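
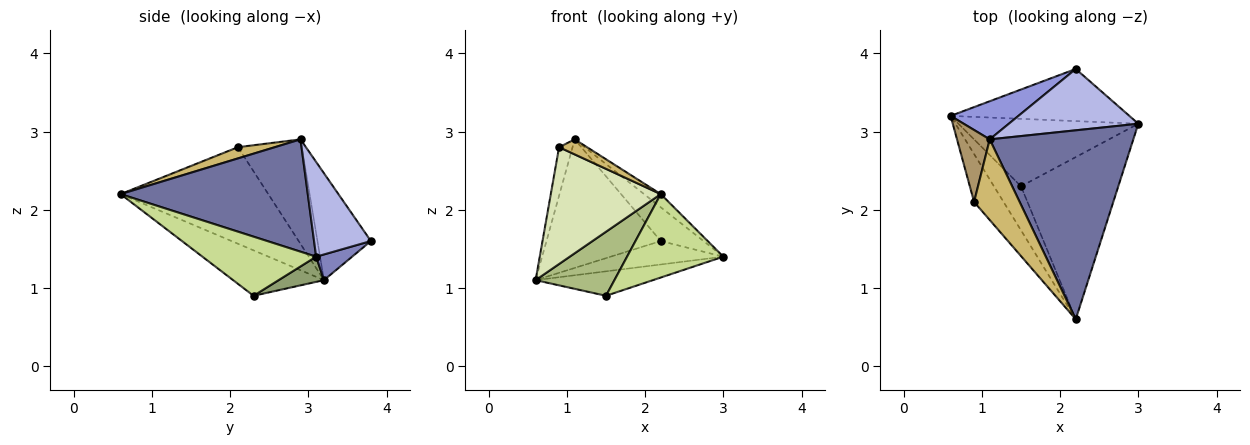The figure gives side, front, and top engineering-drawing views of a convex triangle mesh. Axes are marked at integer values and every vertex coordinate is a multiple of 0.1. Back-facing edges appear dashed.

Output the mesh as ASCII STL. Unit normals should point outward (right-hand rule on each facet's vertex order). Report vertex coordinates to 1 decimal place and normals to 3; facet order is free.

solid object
 facet normal 0.615 0.055 0.787
  outer loop
   vertex 1.1 2.9 2.9
   vertex 2.2 0.6 2.2
   vertex 3.0 3.1 1.4
  endloop
 endfacet
 facet normal 0.130 0.407 -0.904
  outer loop
   vertex 2.2 3.8 1.6
   vertex 3.0 3.1 1.4
   vertex 0.6 3.2 1.1
  endloop
 endfacet
 facet normal -0.409 0.875 0.259
  outer loop
   vertex 2.2 3.8 1.6
   vertex 0.6 3.2 1.1
   vertex 1.1 2.9 2.9
  endloop
 endfacet
 facet normal 0.540 0.406 0.738
  outer loop
   vertex 2.2 3.8 1.6
   vertex 1.1 2.9 2.9
   vertex 3.0 3.1 1.4
  endloop
 endfacet
 facet normal 0.131 0.338 -0.932
  outer loop
   vertex 1.5 2.3 0.9
   vertex 0.6 3.2 1.1
   vertex 3.0 3.1 1.4
  endloop
 endfacet
 facet normal -0.689 -0.598 -0.411
  outer loop
   vertex 1.5 2.3 0.9
   vertex 2.2 0.6 2.2
   vertex 0.6 3.2 1.1
  endloop
 endfacet
 facet normal 0.475 -0.402 -0.782
  outer loop
   vertex 1.5 2.3 0.9
   vertex 3.0 3.1 1.4
   vertex 2.2 0.6 2.2
  endloop
 endfacet
 facet normal -0.779 -0.580 -0.238
  outer loop
   vertex 0.9 2.1 2.8
   vertex 0.6 3.2 1.1
   vertex 2.2 0.6 2.2
  endloop
 endfacet
 facet normal -0.936 0.197 0.293
  outer loop
   vertex 0.9 2.1 2.8
   vertex 1.1 2.9 2.9
   vertex 0.6 3.2 1.1
  endloop
 endfacet
 facet normal 0.235 -0.178 0.955
  outer loop
   vertex 0.9 2.1 2.8
   vertex 2.2 0.6 2.2
   vertex 1.1 2.9 2.9
  endloop
 endfacet
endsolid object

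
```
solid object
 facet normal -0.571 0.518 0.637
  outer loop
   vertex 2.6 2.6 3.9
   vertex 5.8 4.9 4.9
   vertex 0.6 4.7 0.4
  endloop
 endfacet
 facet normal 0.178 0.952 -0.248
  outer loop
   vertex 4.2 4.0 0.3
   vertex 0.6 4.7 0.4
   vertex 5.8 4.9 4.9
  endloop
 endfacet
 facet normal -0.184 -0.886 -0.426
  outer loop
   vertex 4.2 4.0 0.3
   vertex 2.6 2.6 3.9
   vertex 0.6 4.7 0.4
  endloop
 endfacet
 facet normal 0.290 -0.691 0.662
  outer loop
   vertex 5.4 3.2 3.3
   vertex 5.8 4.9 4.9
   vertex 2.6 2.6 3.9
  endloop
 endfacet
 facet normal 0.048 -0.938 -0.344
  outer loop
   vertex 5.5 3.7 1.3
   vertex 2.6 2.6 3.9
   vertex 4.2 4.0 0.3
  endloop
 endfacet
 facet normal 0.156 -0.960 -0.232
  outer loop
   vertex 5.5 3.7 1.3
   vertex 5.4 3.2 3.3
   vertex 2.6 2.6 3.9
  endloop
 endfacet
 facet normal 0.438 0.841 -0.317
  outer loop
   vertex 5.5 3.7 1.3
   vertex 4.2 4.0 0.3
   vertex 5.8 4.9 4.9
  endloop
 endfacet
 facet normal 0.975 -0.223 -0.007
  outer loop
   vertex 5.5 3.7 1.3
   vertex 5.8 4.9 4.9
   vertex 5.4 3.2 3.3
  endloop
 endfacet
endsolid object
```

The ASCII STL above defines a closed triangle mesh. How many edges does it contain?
12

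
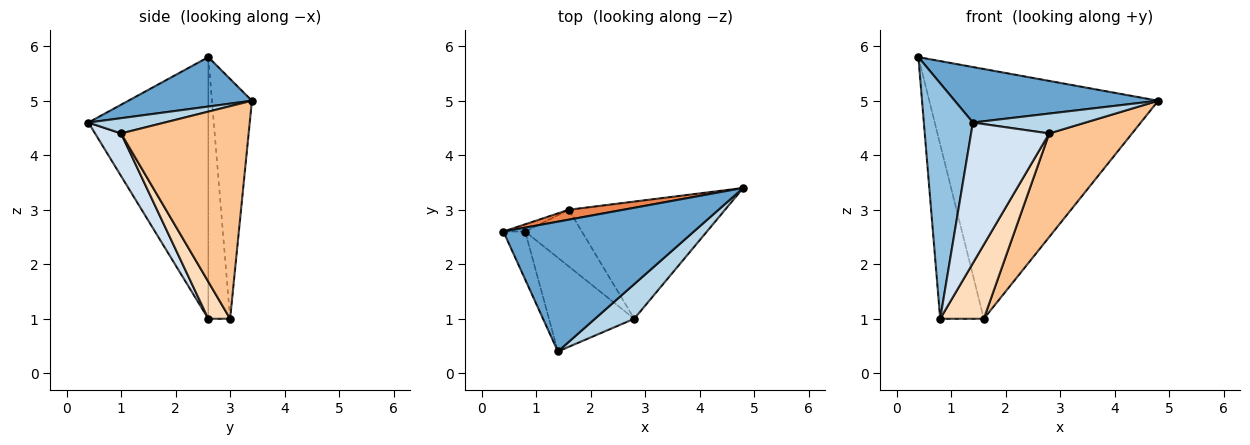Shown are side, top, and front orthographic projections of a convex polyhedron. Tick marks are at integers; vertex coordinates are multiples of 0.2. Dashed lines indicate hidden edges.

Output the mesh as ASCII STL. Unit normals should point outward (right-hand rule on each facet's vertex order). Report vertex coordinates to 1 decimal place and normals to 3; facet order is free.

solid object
 facet normal 0.232 -0.382 0.894
  outer loop
   vertex 1.4 0.4 4.6
   vertex 4.8 3.4 5.0
   vertex 0.4 2.6 5.8
  endloop
 endfacet
 facet normal -0.923 -0.378 -0.077
  outer loop
   vertex 0.8 2.6 1.0
   vertex 1.4 0.4 4.6
   vertex 0.4 2.6 5.8
  endloop
 endfacet
 facet normal 0.320 -0.472 0.822
  outer loop
   vertex 2.8 1.0 4.4
   vertex 4.8 3.4 5.0
   vertex 1.4 0.4 4.6
  endloop
 endfacet
 facet normal 0.267 -0.802 -0.535
  outer loop
   vertex 2.8 1.0 4.4
   vertex 1.4 0.4 4.6
   vertex 0.8 2.6 1.0
  endloop
 endfacet
 facet normal -0.172 0.984 0.039
  outer loop
   vertex 1.6 3.0 1.0
   vertex 0.4 2.6 5.8
   vertex 4.8 3.4 5.0
  endloop
 endfacet
 facet normal -0.447 0.894 -0.037
  outer loop
   vertex 1.6 3.0 1.0
   vertex 0.8 2.6 1.0
   vertex 0.4 2.6 5.8
  endloop
 endfacet
 facet normal 0.714 -0.464 -0.525
  outer loop
   vertex 1.6 3.0 1.0
   vertex 4.8 3.4 5.0
   vertex 2.8 1.0 4.4
  endloop
 endfacet
 facet normal 0.369 -0.738 -0.565
  outer loop
   vertex 1.6 3.0 1.0
   vertex 2.8 1.0 4.4
   vertex 0.8 2.6 1.0
  endloop
 endfacet
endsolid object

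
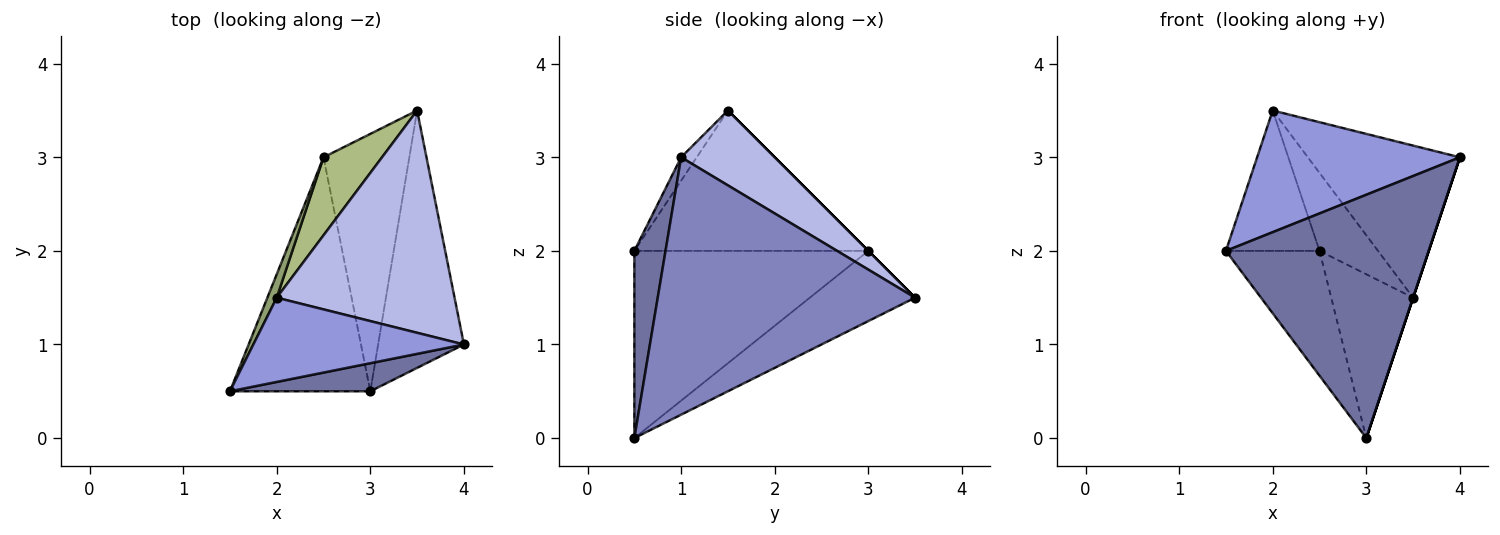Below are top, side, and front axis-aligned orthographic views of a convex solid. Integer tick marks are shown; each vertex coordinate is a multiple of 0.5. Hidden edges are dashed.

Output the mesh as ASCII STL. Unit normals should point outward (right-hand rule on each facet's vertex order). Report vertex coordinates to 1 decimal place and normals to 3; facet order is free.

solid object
 facet normal 0.151 -0.982 0.113
  outer loop
   vertex 3.0 0.5 0.0
   vertex 4.0 1.0 3.0
   vertex 1.5 0.5 2.0
  endloop
 endfacet
 facet normal 0.949 0.000 -0.316
  outer loop
   vertex 3.0 0.5 0.0
   vertex 3.5 3.5 1.5
   vertex 4.0 1.0 3.0
  endloop
 endfacet
 facet normal -0.063 -0.821 0.568
  outer loop
   vertex 2.0 1.5 3.5
   vertex 1.5 0.5 2.0
   vertex 4.0 1.0 3.0
  endloop
 endfacet
 facet normal 0.328 0.533 0.780
  outer loop
   vertex 2.0 1.5 3.5
   vertex 4.0 1.0 3.0
   vertex 3.5 3.5 1.5
  endloop
 endfacet
 facet normal -0.927 0.371 0.062
  outer loop
   vertex 2.5 3.0 2.0
   vertex 1.5 0.5 2.0
   vertex 2.0 1.5 3.5
  endloop
 endfacet
 facet normal 0.000 0.707 0.707
  outer loop
   vertex 2.5 3.0 2.0
   vertex 2.0 1.5 3.5
   vertex 3.5 3.5 1.5
  endloop
 endfacet
 facet normal -0.762 0.305 -0.571
  outer loop
   vertex 2.5 3.0 2.0
   vertex 3.0 0.5 0.0
   vertex 1.5 0.5 2.0
  endloop
 endfacet
 facet normal -0.568 0.442 -0.694
  outer loop
   vertex 2.5 3.0 2.0
   vertex 3.5 3.5 1.5
   vertex 3.0 0.5 0.0
  endloop
 endfacet
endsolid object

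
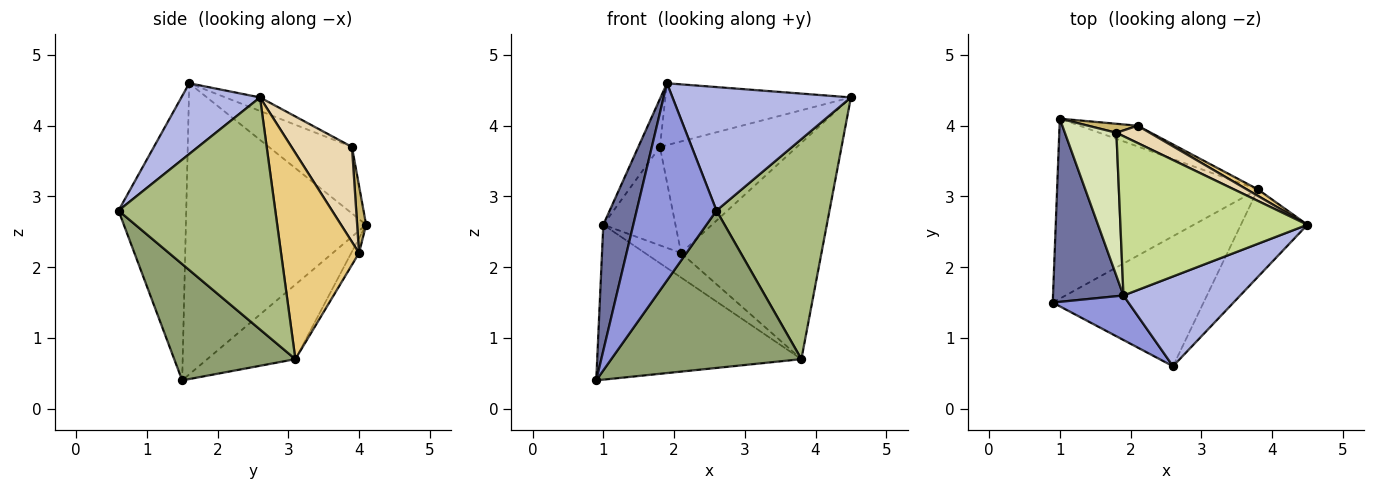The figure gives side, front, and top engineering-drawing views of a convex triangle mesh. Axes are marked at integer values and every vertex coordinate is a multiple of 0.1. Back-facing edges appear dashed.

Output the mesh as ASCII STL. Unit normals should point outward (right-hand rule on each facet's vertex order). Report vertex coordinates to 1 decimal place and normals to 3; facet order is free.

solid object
 facet normal -0.959 -0.160 0.232
  outer loop
   vertex 1.9 1.6 4.6
   vertex 1.0 4.1 2.6
   vertex 0.9 1.5 0.4
  endloop
 endfacet
 facet normal -0.271 0.628 -0.730
  outer loop
   vertex 3.8 3.1 0.7
   vertex 0.9 1.5 0.4
   vertex 1.0 4.1 2.6
  endloop
 endfacet
 facet normal -0.637 -0.752 0.170
  outer loop
   vertex 2.6 0.6 2.8
   vertex 1.9 1.6 4.6
   vertex 0.9 1.5 0.4
  endloop
 endfacet
 facet normal 0.336 -0.762 0.554
  outer loop
   vertex 2.6 0.6 2.8
   vertex 4.5 2.6 4.4
   vertex 1.9 1.6 4.6
  endloop
 endfacet
 facet normal 0.441 -0.692 -0.572
  outer loop
   vertex 2.6 0.6 2.8
   vertex 0.9 1.5 0.4
   vertex 3.8 3.1 0.7
  endloop
 endfacet
 facet normal 0.790 -0.570 -0.226
  outer loop
   vertex 2.6 0.6 2.8
   vertex 3.8 3.1 0.7
   vertex 4.5 2.6 4.4
  endloop
 endfacet
 facet normal -0.067 0.361 0.930
  outer loop
   vertex 1.8 3.9 3.7
   vertex 1.9 1.6 4.6
   vertex 4.5 2.6 4.4
  endloop
 endfacet
 facet normal -0.774 0.201 0.600
  outer loop
   vertex 1.8 3.9 3.7
   vertex 1.0 4.1 2.6
   vertex 1.9 1.6 4.6
  endloop
 endfacet
 facet normal -0.163 0.753 -0.637
  outer loop
   vertex 2.1 4.0 2.2
   vertex 3.8 3.1 0.7
   vertex 1.0 4.1 2.6
  endloop
 endfacet
 facet normal 0.123 0.988 0.090
  outer loop
   vertex 2.1 4.0 2.2
   vertex 1.0 4.1 2.6
   vertex 1.8 3.9 3.7
  endloop
 endfacet
 facet normal 0.486 0.874 0.026
  outer loop
   vertex 2.1 4.0 2.2
   vertex 4.5 2.6 4.4
   vertex 3.8 3.1 0.7
  endloop
 endfacet
 facet normal 0.400 0.906 0.140
  outer loop
   vertex 2.1 4.0 2.2
   vertex 1.8 3.9 3.7
   vertex 4.5 2.6 4.4
  endloop
 endfacet
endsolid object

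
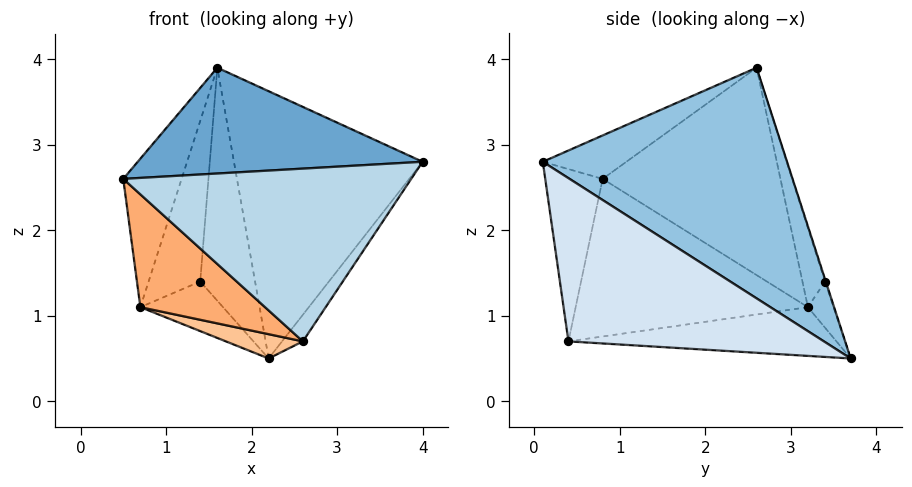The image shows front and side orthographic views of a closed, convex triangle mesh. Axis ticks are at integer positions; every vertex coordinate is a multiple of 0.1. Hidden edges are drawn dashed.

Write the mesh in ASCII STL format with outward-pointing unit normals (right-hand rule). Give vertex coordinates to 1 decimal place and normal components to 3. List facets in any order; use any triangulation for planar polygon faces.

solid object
 facet normal -0.151 -0.516 0.843
  outer loop
   vertex 1.6 2.6 3.9
   vertex 0.5 0.8 2.6
   vertex 4.0 0.1 2.8
  endloop
 endfacet
 facet normal 0.750 0.579 0.320
  outer loop
   vertex 1.6 2.6 3.9
   vertex 4.0 0.1 2.8
   vertex 2.2 3.7 0.5
  endloop
 endfacet
 facet normal -0.196 -0.981 -0.010
  outer loop
   vertex 2.6 0.4 0.7
   vertex 4.0 0.1 2.8
   vertex 0.5 0.8 2.6
  endloop
 endfacet
 facet normal 0.835 0.068 -0.547
  outer loop
   vertex 2.6 0.4 0.7
   vertex 2.2 3.7 0.5
   vertex 4.0 0.1 2.8
  endloop
 endfacet
 facet normal -0.890 0.292 0.349
  outer loop
   vertex 0.7 3.2 1.1
   vertex 0.5 0.8 2.6
   vertex 1.6 2.6 3.9
  endloop
 endfacet
 facet normal -0.663 -0.356 -0.658
  outer loop
   vertex 0.7 3.2 1.1
   vertex 2.6 0.4 0.7
   vertex 0.5 0.8 2.6
  endloop
 endfacet
 facet normal -0.341 -0.098 -0.935
  outer loop
   vertex 0.7 3.2 1.1
   vertex 2.2 3.7 0.5
   vertex 2.6 0.4 0.7
  endloop
 endfacet
 facet normal -0.013 0.952 0.306
  outer loop
   vertex 1.4 3.4 1.4
   vertex 1.6 2.6 3.9
   vertex 2.2 3.7 0.5
  endloop
 endfacet
 facet normal -0.296 0.954 0.055
  outer loop
   vertex 1.4 3.4 1.4
   vertex 2.2 3.7 0.5
   vertex 0.7 3.2 1.1
  endloop
 endfacet
 facet normal -0.381 0.871 0.309
  outer loop
   vertex 1.4 3.4 1.4
   vertex 0.7 3.2 1.1
   vertex 1.6 2.6 3.9
  endloop
 endfacet
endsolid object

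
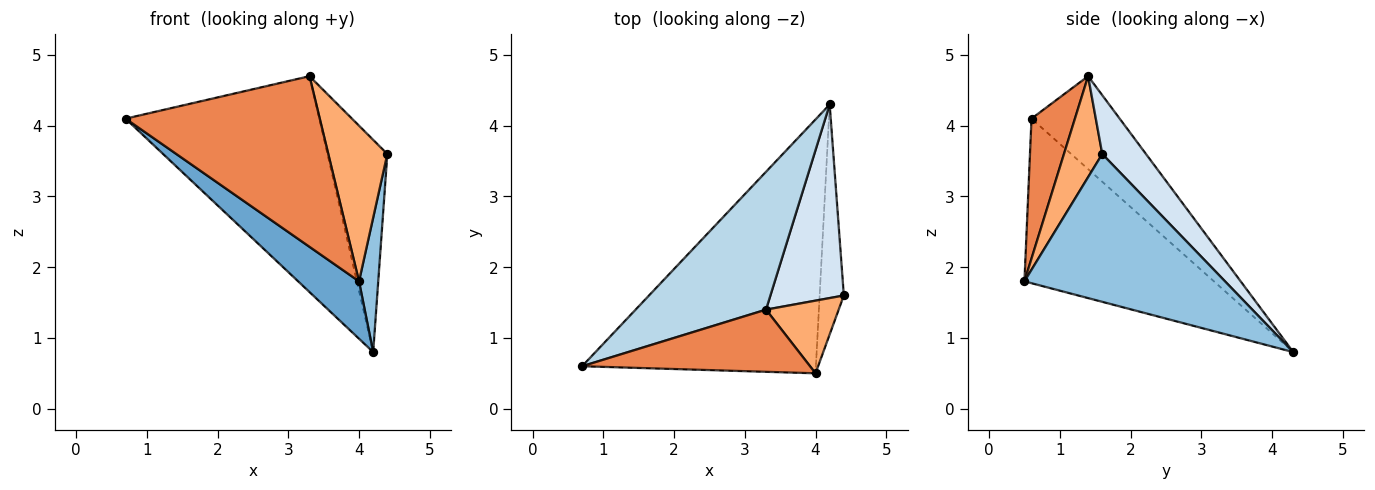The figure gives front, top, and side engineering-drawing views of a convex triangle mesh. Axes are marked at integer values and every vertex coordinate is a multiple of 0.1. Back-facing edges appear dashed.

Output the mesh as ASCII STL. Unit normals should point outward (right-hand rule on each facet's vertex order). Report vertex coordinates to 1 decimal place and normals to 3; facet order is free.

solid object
 facet normal -0.566 -0.182 -0.804
  outer loop
   vertex 4.0 0.5 1.8
   vertex 0.7 0.6 4.1
   vertex 4.2 4.3 0.8
  endloop
 endfacet
 facet normal 0.982 -0.094 -0.161
  outer loop
   vertex 4.0 0.5 1.8
   vertex 4.2 4.3 0.8
   vertex 4.4 1.6 3.6
  endloop
 endfacet
 facet normal -0.358 0.787 0.503
  outer loop
   vertex 3.3 1.4 4.7
   vertex 4.2 4.3 0.8
   vertex 0.7 0.6 4.1
  endloop
 endfacet
 facet normal 0.475 0.650 0.593
  outer loop
   vertex 3.3 1.4 4.7
   vertex 4.4 1.6 3.6
   vertex 4.2 4.3 0.8
  endloop
 endfacet
 facet normal 0.206 -0.920 0.335
  outer loop
   vertex 3.3 1.4 4.7
   vertex 0.7 0.6 4.1
   vertex 4.0 0.5 1.8
  endloop
 endfacet
 facet normal 0.507 -0.781 0.365
  outer loop
   vertex 3.3 1.4 4.7
   vertex 4.0 0.5 1.8
   vertex 4.4 1.6 3.6
  endloop
 endfacet
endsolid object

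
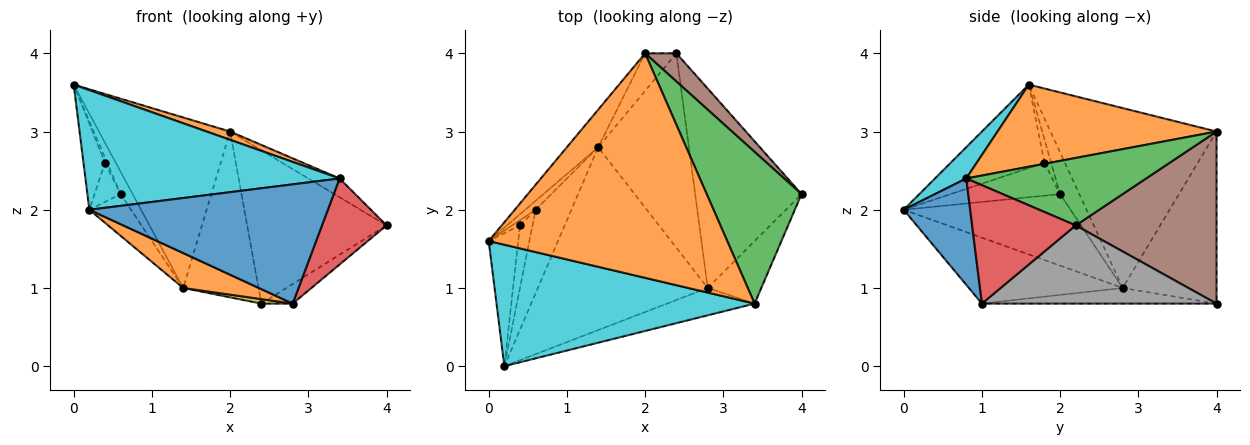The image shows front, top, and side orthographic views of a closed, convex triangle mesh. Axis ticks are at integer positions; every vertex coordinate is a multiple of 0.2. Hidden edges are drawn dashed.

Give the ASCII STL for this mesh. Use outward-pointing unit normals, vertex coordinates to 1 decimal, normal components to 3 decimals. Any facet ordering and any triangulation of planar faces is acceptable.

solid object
 facet normal -0.778 0.614 -0.135
  outer loop
   vertex 1.4 2.8 1.0
   vertex 0.0 1.6 3.6
   vertex 2.0 4.0 3.0
  endloop
 endfacet
 facet normal 0.325 -0.035 0.945
  outer loop
   vertex 3.4 0.8 2.4
   vertex 2.0 4.0 3.0
   vertex 0.0 1.6 3.6
  endloop
 endfacet
 facet normal 0.577 0.100 0.811
  outer loop
   vertex 3.4 0.8 2.4
   vertex 4.0 2.2 1.8
   vertex 2.0 4.0 3.0
  endloop
 endfacet
 facet normal 0.792 -0.493 -0.359
  outer loop
   vertex 3.4 0.8 2.4
   vertex 2.8 1.0 0.8
   vertex 4.0 2.2 1.8
  endloop
 endfacet
 facet normal -0.830 0.518 -0.207
  outer loop
   vertex 0.6 2.0 2.2
   vertex 0.0 1.6 3.6
   vertex 1.4 2.8 1.0
  endloop
 endfacet
 facet normal 0.705 0.698 0.128
  outer loop
   vertex 2.4 4.0 0.8
   vertex 2.0 4.0 3.0
   vertex 4.0 2.2 1.8
  endloop
 endfacet
 facet normal -0.772 0.620 -0.140
  outer loop
   vertex 2.4 4.0 0.8
   vertex 1.4 2.8 1.0
   vertex 2.0 4.0 3.0
  endloop
 endfacet
 facet normal 0.591 0.079 -0.803
  outer loop
   vertex 2.4 4.0 0.8
   vertex 4.0 2.2 1.8
   vertex 2.8 1.0 0.8
  endloop
 endfacet
 facet normal -0.170 -0.023 -0.985
  outer loop
   vertex 2.4 4.0 0.8
   vertex 2.8 1.0 0.8
   vertex 1.4 2.8 1.0
  endloop
 endfacet
 facet normal 0.086 -0.699 0.710
  outer loop
   vertex 0.2 0.0 2.0
   vertex 3.4 0.8 2.4
   vertex 0.0 1.6 3.6
  endloop
 endfacet
 facet normal 0.262 -0.941 -0.216
  outer loop
   vertex 0.2 0.0 2.0
   vertex 2.8 1.0 0.8
   vertex 3.4 0.8 2.4
  endloop
 endfacet
 facet normal -0.356 -0.175 -0.918
  outer loop
   vertex 0.2 0.0 2.0
   vertex 1.4 2.8 1.0
   vertex 2.8 1.0 0.8
  endloop
 endfacet
 facet normal -0.873 0.218 -0.436
  outer loop
   vertex 0.2 0.0 2.0
   vertex 0.6 2.0 2.2
   vertex 1.4 2.8 1.0
  endloop
 endfacet
 facet normal -0.905 0.302 -0.302
  outer loop
   vertex 0.4 1.8 2.6
   vertex 0.0 1.6 3.6
   vertex 0.6 2.0 2.2
  endloop
 endfacet
 facet normal -0.921 0.211 -0.326
  outer loop
   vertex 0.4 1.8 2.6
   vertex 0.2 0.0 2.0
   vertex 0.0 1.6 3.6
  endloop
 endfacet
 facet normal -0.912 0.217 -0.347
  outer loop
   vertex 0.4 1.8 2.6
   vertex 0.6 2.0 2.2
   vertex 0.2 0.0 2.0
  endloop
 endfacet
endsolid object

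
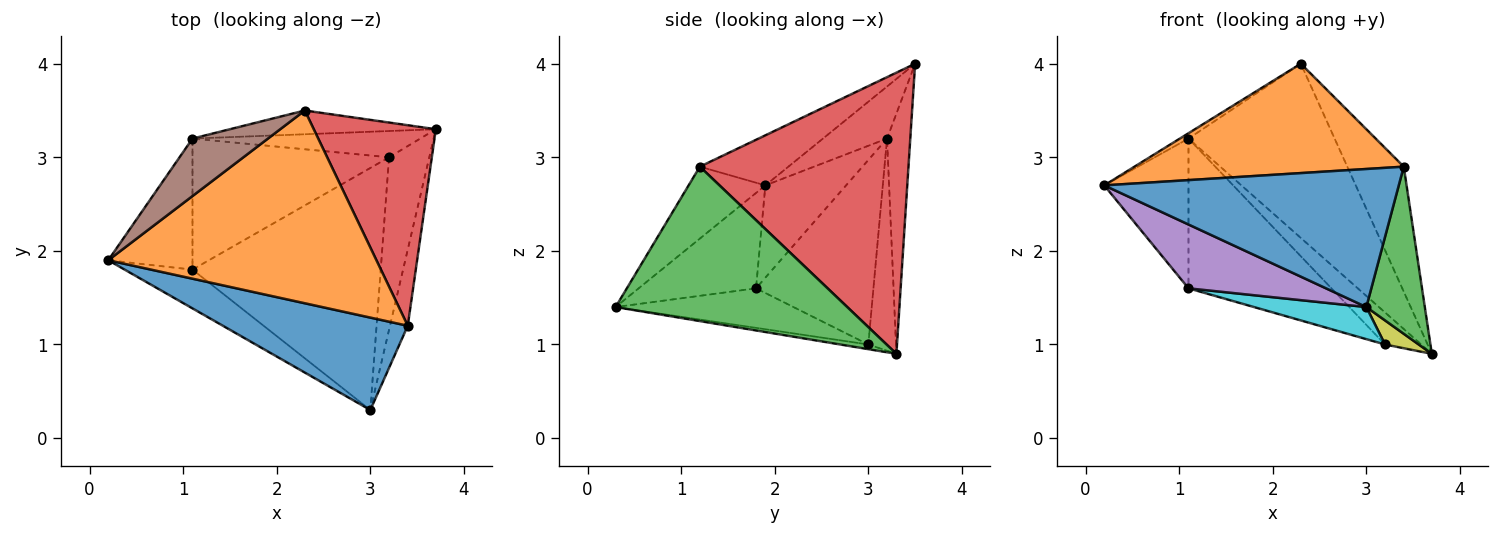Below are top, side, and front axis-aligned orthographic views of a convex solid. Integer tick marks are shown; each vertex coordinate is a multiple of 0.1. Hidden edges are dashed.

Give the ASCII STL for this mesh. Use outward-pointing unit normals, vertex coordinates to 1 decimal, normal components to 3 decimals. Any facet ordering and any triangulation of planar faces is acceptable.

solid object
 facet normal -0.212 -0.812 0.544
  outer loop
   vertex 3.4 1.2 2.9
   vertex 0.2 1.9 2.7
   vertex 3.0 0.3 1.4
  endloop
 endfacet
 facet normal -0.160 -0.487 0.858
  outer loop
   vertex 3.4 1.2 2.9
   vertex 2.3 3.5 4.0
   vertex 0.2 1.9 2.7
  endloop
 endfacet
 facet normal 0.964 -0.243 -0.111
  outer loop
   vertex 3.4 1.2 2.9
   vertex 3.0 0.3 1.4
   vertex 3.7 3.3 0.9
  endloop
 endfacet
 facet normal 0.890 0.241 0.387
  outer loop
   vertex 3.4 1.2 2.9
   vertex 3.7 3.3 0.9
   vertex 2.3 3.5 4.0
  endloop
 endfacet
 facet normal -0.589 -0.691 -0.419
  outer loop
   vertex 1.1 1.8 1.6
   vertex 3.0 0.3 1.4
   vertex 0.2 1.9 2.7
  endloop
 endfacet
 facet normal -0.566 0.076 0.821
  outer loop
   vertex 1.1 3.2 3.2
   vertex 0.2 1.9 2.7
   vertex 2.3 3.5 4.0
  endloop
 endfacet
 facet normal -0.156 0.979 -0.133
  outer loop
   vertex 1.1 3.2 3.2
   vertex 2.3 3.5 4.0
   vertex 3.7 3.3 0.9
  endloop
 endfacet
 facet normal -0.585 0.610 -0.534
  outer loop
   vertex 1.1 3.2 3.2
   vertex 1.1 1.8 1.6
   vertex 0.2 1.9 2.7
  endloop
 endfacet
 facet normal -0.114 -0.137 -0.984
  outer loop
   vertex 3.2 3.0 1.0
   vertex 3.7 3.3 0.9
   vertex 3.0 0.3 1.4
  endloop
 endfacet
 facet normal -0.204 -0.129 -0.971
  outer loop
   vertex 3.2 3.0 1.0
   vertex 3.0 0.3 1.4
   vertex 1.1 1.8 1.6
  endloop
 endfacet
 facet normal -0.509 0.666 -0.546
  outer loop
   vertex 3.2 3.0 1.0
   vertex 1.1 3.2 3.2
   vertex 3.7 3.3 0.9
  endloop
 endfacet
 facet normal -0.526 0.640 -0.560
  outer loop
   vertex 3.2 3.0 1.0
   vertex 1.1 1.8 1.6
   vertex 1.1 3.2 3.2
  endloop
 endfacet
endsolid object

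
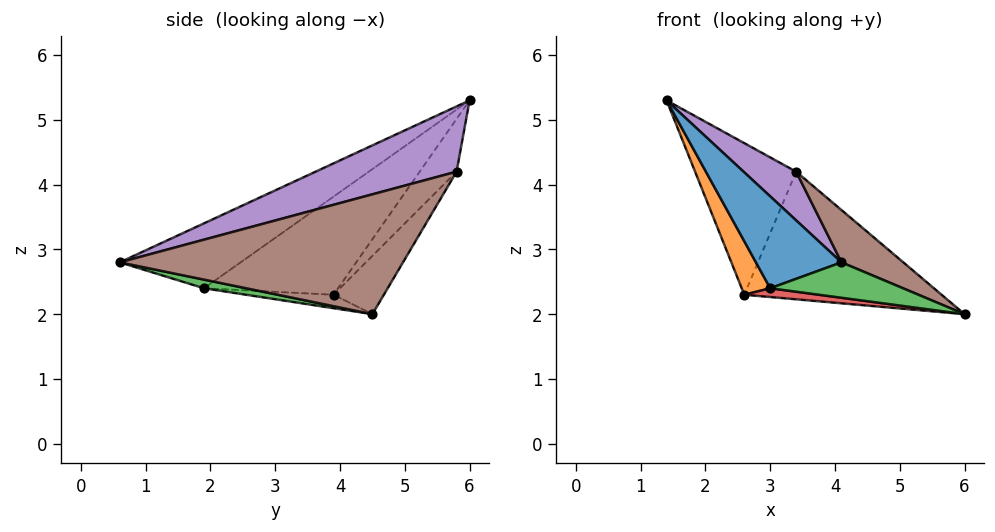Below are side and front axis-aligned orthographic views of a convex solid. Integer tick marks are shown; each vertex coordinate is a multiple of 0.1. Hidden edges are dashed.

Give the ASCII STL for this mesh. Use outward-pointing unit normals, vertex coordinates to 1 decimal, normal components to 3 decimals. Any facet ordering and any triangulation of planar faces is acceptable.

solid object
 facet normal -0.766 -0.543 0.344
  outer loop
   vertex 3.0 1.9 2.4
   vertex 4.1 0.6 2.8
   vertex 1.4 6.0 5.3
  endloop
 endfacet
 facet normal -0.950 -0.202 -0.239
  outer loop
   vertex 3.0 1.9 2.4
   vertex 1.4 6.0 5.3
   vertex 2.6 3.9 2.3
  endloop
 endfacet
 facet normal 0.075 -0.235 -0.969
  outer loop
   vertex 3.0 1.9 2.4
   vertex 6.0 4.5 2.0
   vertex 4.1 0.6 2.8
  endloop
 endfacet
 facet normal -0.076 -0.065 -0.995
  outer loop
   vertex 3.0 1.9 2.4
   vertex 2.6 3.9 2.3
   vertex 6.0 4.5 2.0
  endloop
 endfacet
 facet normal 0.461 -0.172 0.870
  outer loop
   vertex 3.4 5.8 4.2
   vertex 1.4 6.0 5.3
   vertex 4.1 0.6 2.8
  endloop
 endfacet
 facet normal 0.601 -0.131 0.788
  outer loop
   vertex 3.4 5.8 4.2
   vertex 4.1 0.6 2.8
   vertex 6.0 4.5 2.0
  endloop
 endfacet
 facet normal -0.269 0.735 -0.622
  outer loop
   vertex 3.4 5.8 4.2
   vertex 2.6 3.9 2.3
   vertex 1.4 6.0 5.3
  endloop
 endfacet
 facet normal -0.187 0.733 -0.654
  outer loop
   vertex 3.4 5.8 4.2
   vertex 6.0 4.5 2.0
   vertex 2.6 3.9 2.3
  endloop
 endfacet
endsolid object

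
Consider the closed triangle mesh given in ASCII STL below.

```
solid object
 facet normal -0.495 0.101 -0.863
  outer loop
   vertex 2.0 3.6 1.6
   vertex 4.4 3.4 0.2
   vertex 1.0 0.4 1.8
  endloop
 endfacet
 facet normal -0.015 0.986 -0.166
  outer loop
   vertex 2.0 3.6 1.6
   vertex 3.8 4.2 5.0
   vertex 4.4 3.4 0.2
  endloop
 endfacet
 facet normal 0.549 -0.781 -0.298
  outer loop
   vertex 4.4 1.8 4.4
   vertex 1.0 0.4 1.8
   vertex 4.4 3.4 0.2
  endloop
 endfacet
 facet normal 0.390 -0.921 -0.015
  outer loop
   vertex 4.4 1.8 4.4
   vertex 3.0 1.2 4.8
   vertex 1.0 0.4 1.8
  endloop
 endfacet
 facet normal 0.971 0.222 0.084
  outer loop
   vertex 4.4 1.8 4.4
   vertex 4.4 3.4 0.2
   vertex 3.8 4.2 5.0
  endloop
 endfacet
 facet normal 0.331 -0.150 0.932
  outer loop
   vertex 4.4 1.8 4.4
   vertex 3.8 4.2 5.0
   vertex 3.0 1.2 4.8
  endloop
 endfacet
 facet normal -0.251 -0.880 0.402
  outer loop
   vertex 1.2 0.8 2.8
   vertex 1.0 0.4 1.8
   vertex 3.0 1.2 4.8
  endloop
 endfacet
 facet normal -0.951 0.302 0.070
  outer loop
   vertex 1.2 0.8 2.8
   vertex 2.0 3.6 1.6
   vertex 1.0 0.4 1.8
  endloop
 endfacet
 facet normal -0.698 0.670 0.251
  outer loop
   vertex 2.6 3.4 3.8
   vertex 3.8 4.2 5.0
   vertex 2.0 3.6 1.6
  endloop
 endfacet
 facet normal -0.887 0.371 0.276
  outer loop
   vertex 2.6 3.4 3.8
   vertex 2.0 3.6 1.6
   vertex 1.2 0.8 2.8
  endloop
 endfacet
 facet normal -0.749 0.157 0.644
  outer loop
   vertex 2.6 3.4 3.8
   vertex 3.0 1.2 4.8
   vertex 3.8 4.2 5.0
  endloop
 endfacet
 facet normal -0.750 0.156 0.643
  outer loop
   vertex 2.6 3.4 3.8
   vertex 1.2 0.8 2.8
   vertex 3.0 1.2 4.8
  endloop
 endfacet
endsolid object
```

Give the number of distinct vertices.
8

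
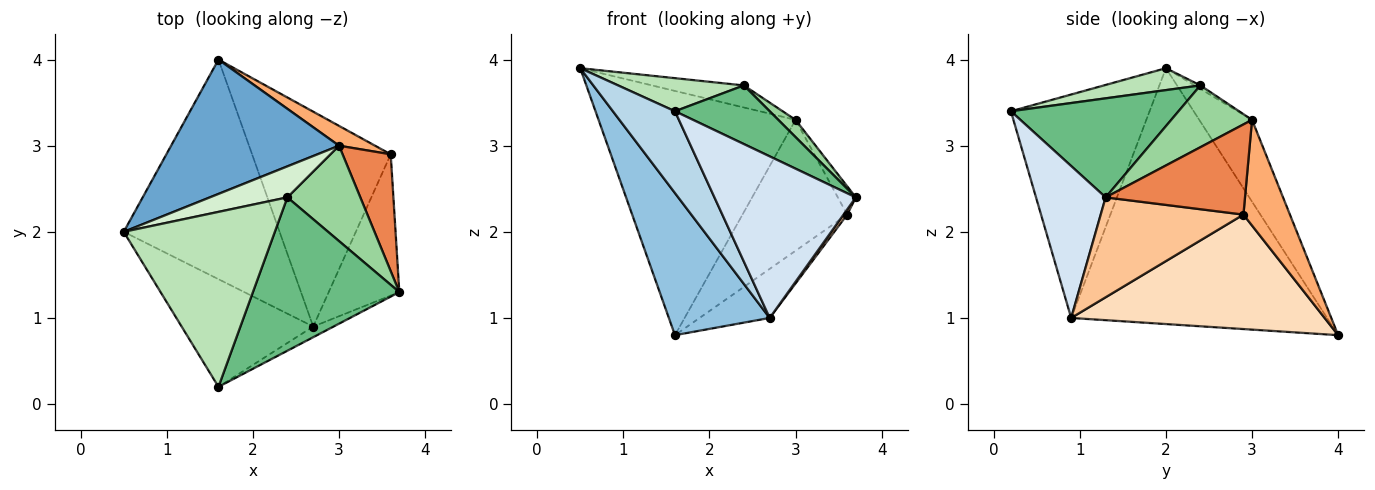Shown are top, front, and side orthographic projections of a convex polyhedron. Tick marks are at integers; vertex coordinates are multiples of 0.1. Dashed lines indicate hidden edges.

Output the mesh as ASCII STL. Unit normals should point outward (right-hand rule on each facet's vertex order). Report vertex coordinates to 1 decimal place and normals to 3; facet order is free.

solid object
 facet normal -0.229 0.853 0.469
  outer loop
   vertex 3.0 3.0 3.3
   vertex 1.6 4.0 0.8
   vertex 0.5 2.0 3.9
  endloop
 endfacet
 facet normal -0.809 -0.319 -0.493
  outer loop
   vertex 2.7 0.9 1.0
   vertex 0.5 2.0 3.9
   vertex 1.6 4.0 0.8
  endloop
 endfacet
 facet normal -0.804 -0.360 -0.473
  outer loop
   vertex 2.7 0.9 1.0
   vertex 1.6 0.2 3.4
   vertex 0.5 2.0 3.9
  endloop
 endfacet
 facet normal 0.441 -0.896 -0.059
  outer loop
   vertex 2.7 0.9 1.0
   vertex 3.7 1.3 2.4
   vertex 1.6 0.2 3.4
  endloop
 endfacet
 facet normal 0.877 0.113 0.468
  outer loop
   vertex 3.6 2.9 2.2
   vertex 3.0 3.0 3.3
   vertex 3.7 1.3 2.4
  endloop
 endfacet
 facet normal 0.402 0.905 0.137
  outer loop
   vertex 3.6 2.9 2.2
   vertex 1.6 4.0 0.8
   vertex 3.0 3.0 3.3
  endloop
 endfacet
 facet normal 0.816 -0.021 -0.577
  outer loop
   vertex 3.6 2.9 2.2
   vertex 3.7 1.3 2.4
   vertex 2.7 0.9 1.0
  endloop
 endfacet
 facet normal 0.627 0.173 -0.759
  outer loop
   vertex 3.6 2.9 2.2
   vertex 2.7 0.9 1.0
   vertex 1.6 4.0 0.8
  endloop
 endfacet
 facet normal 0.534 -0.302 0.790
  outer loop
   vertex 2.4 2.4 3.7
   vertex 1.6 0.2 3.4
   vertex 3.7 1.3 2.4
  endloop
 endfacet
 facet normal 0.640 -0.136 0.756
  outer loop
   vertex 2.4 2.4 3.7
   vertex 3.7 1.3 2.4
   vertex 3.0 3.0 3.3
  endloop
 endfacet
 facet normal 0.141 -0.184 0.973
  outer loop
   vertex 2.4 2.4 3.7
   vertex 0.5 2.0 3.9
   vertex 1.6 0.2 3.4
  endloop
 endfacet
 facet normal -0.036 0.579 0.814
  outer loop
   vertex 2.4 2.4 3.7
   vertex 3.0 3.0 3.3
   vertex 0.5 2.0 3.9
  endloop
 endfacet
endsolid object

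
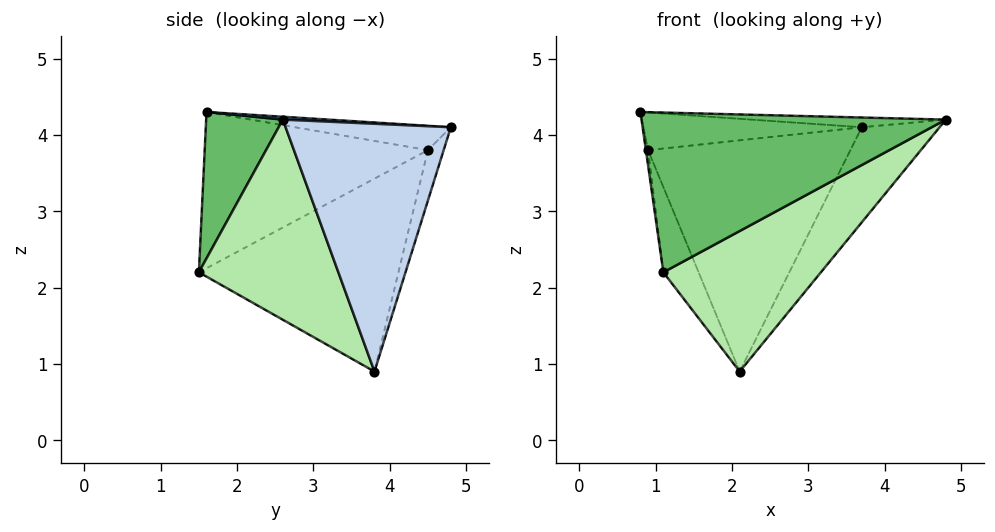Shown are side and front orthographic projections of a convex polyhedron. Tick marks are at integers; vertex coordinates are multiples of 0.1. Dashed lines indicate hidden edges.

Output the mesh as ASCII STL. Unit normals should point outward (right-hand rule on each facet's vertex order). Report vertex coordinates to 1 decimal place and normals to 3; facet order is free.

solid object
 facet normal 0.012 0.051 0.999
  outer loop
   vertex 3.7 4.8 4.1
   vertex 0.8 1.6 4.3
   vertex 4.8 2.6 4.2
  endloop
 endfacet
 facet normal 0.781 0.367 -0.505
  outer loop
   vertex 2.1 3.8 0.9
   vertex 3.7 4.8 4.1
   vertex 4.8 2.6 4.2
  endloop
 endfacet
 facet normal -0.123 0.173 0.977
  outer loop
   vertex 0.9 4.5 3.8
   vertex 0.8 1.6 4.3
   vertex 3.7 4.8 4.1
  endloop
 endfacet
 facet normal -0.075 0.962 -0.263
  outer loop
   vertex 0.9 4.5 3.8
   vertex 3.7 4.8 4.1
   vertex 2.1 3.8 0.9
  endloop
 endfacet
 facet normal 0.244 -0.966 0.081
  outer loop
   vertex 1.1 1.5 2.2
   vertex 4.8 2.6 4.2
   vertex 0.8 1.6 4.3
  endloop
 endfacet
 facet normal 0.514 -0.580 -0.632
  outer loop
   vertex 1.1 1.5 2.2
   vertex 2.1 3.8 0.9
   vertex 4.8 2.6 4.2
  endloop
 endfacet
 facet normal -0.990 0.010 -0.142
  outer loop
   vertex 1.1 1.5 2.2
   vertex 0.8 1.6 4.3
   vertex 0.9 4.5 3.8
  endloop
 endfacet
 facet normal -0.898 0.159 -0.410
  outer loop
   vertex 1.1 1.5 2.2
   vertex 0.9 4.5 3.8
   vertex 2.1 3.8 0.9
  endloop
 endfacet
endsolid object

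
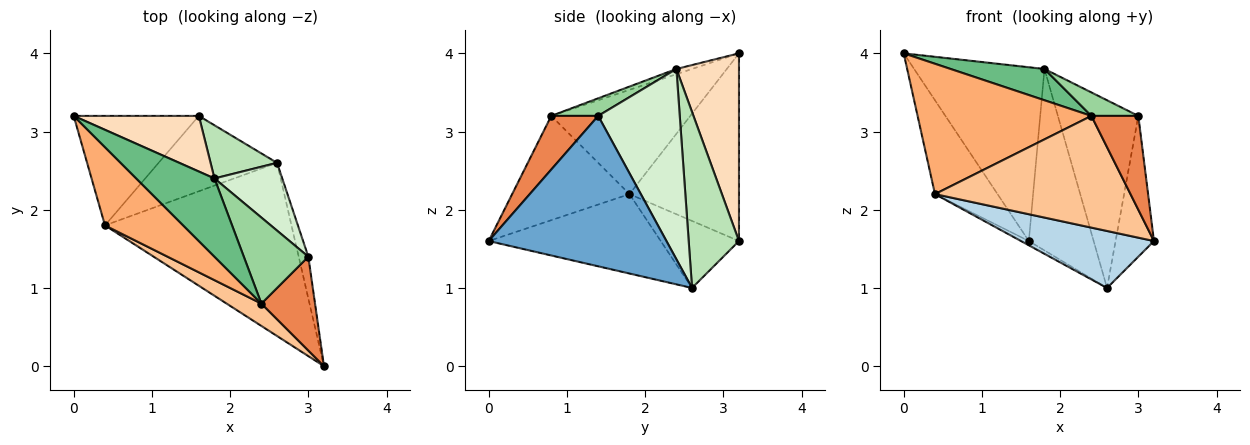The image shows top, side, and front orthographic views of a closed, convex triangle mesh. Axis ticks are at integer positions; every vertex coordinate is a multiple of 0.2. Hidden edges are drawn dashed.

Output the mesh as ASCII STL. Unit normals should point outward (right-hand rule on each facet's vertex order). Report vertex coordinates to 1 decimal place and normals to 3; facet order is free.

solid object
 facet normal 0.976 0.211 -0.062
  outer loop
   vertex 3.0 1.4 3.2
   vertex 3.2 0.0 1.6
   vertex 2.6 2.6 1.0
  endloop
 endfacet
 facet normal -0.751 0.429 -0.501
  outer loop
   vertex 0.4 1.8 2.2
   vertex 0.0 3.2 4.0
   vertex 1.6 3.2 1.6
  endloop
 endfacet
 facet normal -0.375 -0.290 -0.881
  outer loop
   vertex 0.4 1.8 2.2
   vertex 2.6 2.6 1.0
   vertex 3.2 0.0 1.6
  endloop
 endfacet
 facet normal -0.492 0.049 -0.869
  outer loop
   vertex 0.4 1.8 2.2
   vertex 1.6 3.2 1.6
   vertex 2.6 2.6 1.0
  endloop
 endfacet
 facet normal 0.577 -0.577 0.577
  outer loop
   vertex 2.4 0.8 3.2
   vertex 3.2 0.0 1.6
   vertex 3.0 1.4 3.2
  endloop
 endfacet
 facet normal -0.566 -0.707 0.424
  outer loop
   vertex 2.4 0.8 3.2
   vertex 0.0 3.2 4.0
   vertex 0.4 1.8 2.2
  endloop
 endfacet
 facet normal -0.507 -0.845 0.169
  outer loop
   vertex 2.4 0.8 3.2
   vertex 0.4 1.8 2.2
   vertex 3.2 0.0 1.6
  endloop
 endfacet
 facet normal 0.416 0.866 0.277
  outer loop
   vertex 1.8 2.4 3.8
   vertex 1.6 3.2 1.6
   vertex 0.0 3.2 4.0
  endloop
 endfacet
 facet normal -0.062 -0.371 0.927
  outer loop
   vertex 1.8 2.4 3.8
   vertex 0.0 3.2 4.0
   vertex 2.4 0.8 3.2
  endloop
 endfacet
 facet normal 0.254 -0.254 0.933
  outer loop
   vertex 1.8 2.4 3.8
   vertex 2.4 0.8 3.2
   vertex 3.0 1.4 3.2
  endloop
 endfacet
 facet normal 0.597 0.770 0.226
  outer loop
   vertex 1.8 2.4 3.8
   vertex 2.6 2.6 1.0
   vertex 1.6 3.2 1.6
  endloop
 endfacet
 facet normal 0.690 0.681 0.246
  outer loop
   vertex 1.8 2.4 3.8
   vertex 3.0 1.4 3.2
   vertex 2.6 2.6 1.0
  endloop
 endfacet
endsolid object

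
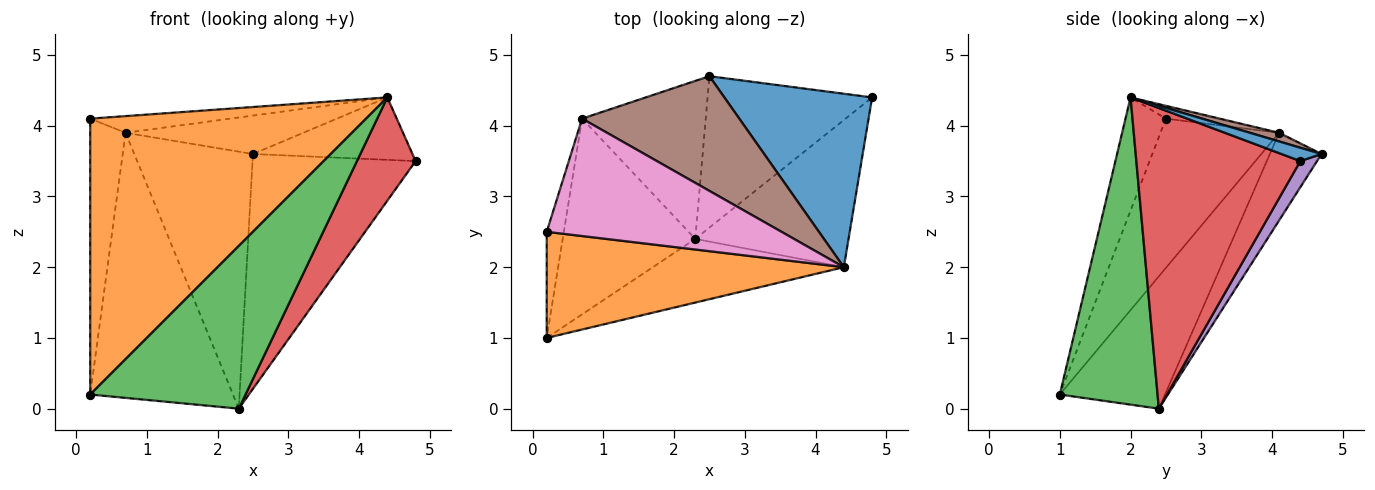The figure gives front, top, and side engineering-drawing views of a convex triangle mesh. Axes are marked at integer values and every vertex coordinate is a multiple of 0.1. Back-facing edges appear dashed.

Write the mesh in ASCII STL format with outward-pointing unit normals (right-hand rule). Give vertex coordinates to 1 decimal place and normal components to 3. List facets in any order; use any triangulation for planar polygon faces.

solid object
 facet normal 0.085 0.337 0.938
  outer loop
   vertex 2.5 4.7 3.6
   vertex 4.4 2.0 4.4
   vertex 4.8 4.4 3.5
  endloop
 endfacet
 facet normal -0.135 -0.925 0.356
  outer loop
   vertex 0.2 2.5 4.1
   vertex 0.2 1.0 0.2
   vertex 4.4 2.0 4.4
  endloop
 endfacet
 facet normal 0.506 -0.803 -0.314
  outer loop
   vertex 2.3 2.4 0.0
   vertex 4.4 2.0 4.4
   vertex 0.2 1.0 0.2
  endloop
 endfacet
 facet normal 0.849 -0.304 -0.433
  outer loop
   vertex 2.3 2.4 0.0
   vertex 4.8 4.4 3.5
   vertex 4.4 2.0 4.4
  endloop
 endfacet
 facet normal 0.086 0.837 -0.540
  outer loop
   vertex 2.3 2.4 0.0
   vertex 2.5 4.7 3.6
   vertex 4.8 4.4 3.5
  endloop
 endfacet
 facet normal 0.052 0.317 0.947
  outer loop
   vertex 0.7 4.1 3.9
   vertex 4.4 2.0 4.4
   vertex 2.5 4.7 3.6
  endloop
 endfacet
 facet normal -0.054 0.140 0.989
  outer loop
   vertex 0.7 4.1 3.9
   vertex 0.2 2.5 4.1
   vertex 4.4 2.0 4.4
  endloop
 endfacet
 facet normal -0.953 0.284 -0.109
  outer loop
   vertex 0.7 4.1 3.9
   vertex 0.2 1.0 0.2
   vertex 0.2 2.5 4.1
  endloop
 endfacet
 facet normal -0.510 0.692 -0.511
  outer loop
   vertex 0.7 4.1 3.9
   vertex 2.3 2.4 0.0
   vertex 0.2 1.0 0.2
  endloop
 endfacet
 facet normal -0.348 0.799 -0.491
  outer loop
   vertex 0.7 4.1 3.9
   vertex 2.5 4.7 3.6
   vertex 2.3 2.4 0.0
  endloop
 endfacet
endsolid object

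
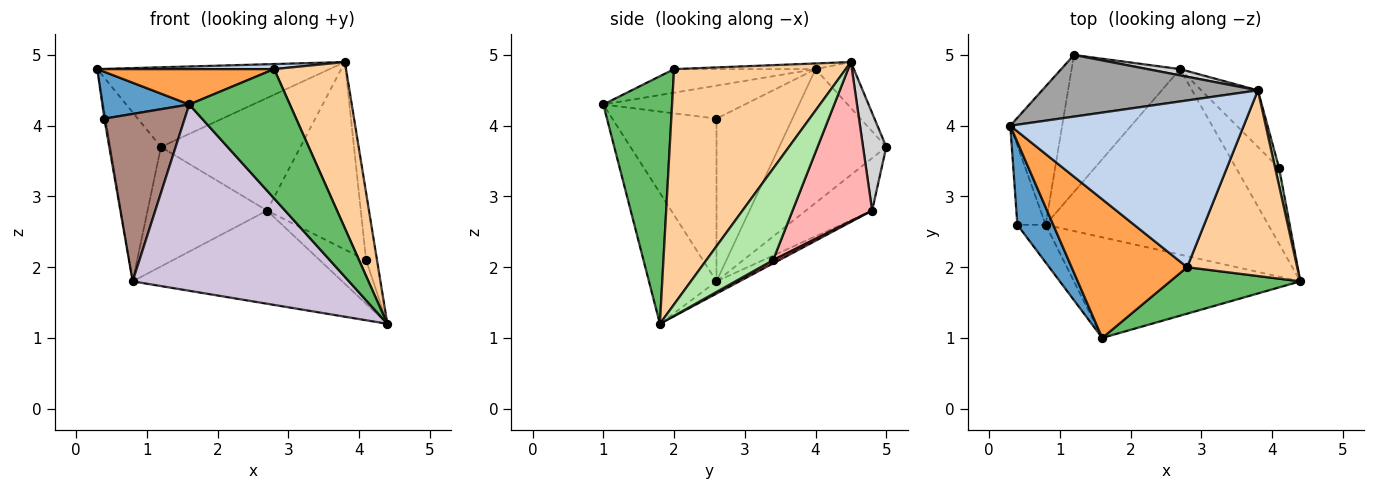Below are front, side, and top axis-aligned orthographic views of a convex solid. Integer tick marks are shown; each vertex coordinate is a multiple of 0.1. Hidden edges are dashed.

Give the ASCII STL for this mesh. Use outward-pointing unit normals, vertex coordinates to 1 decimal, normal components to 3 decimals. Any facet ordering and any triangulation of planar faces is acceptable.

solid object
 facet normal -0.625 -0.384 0.679
  outer loop
   vertex 0.4 2.6 4.1
   vertex 1.6 1.0 4.3
   vertex 0.3 4.0 4.8
  endloop
 endfacet
 facet normal -0.024 -0.030 0.999
  outer loop
   vertex 2.8 2.0 4.8
   vertex 3.8 4.5 4.9
   vertex 0.3 4.0 4.8
  endloop
 endfacet
 facet normal -0.194 -0.242 0.951
  outer loop
   vertex 2.8 2.0 4.8
   vertex 0.3 4.0 4.8
   vertex 1.6 1.0 4.3
  endloop
 endfacet
 facet normal 0.847 -0.355 0.396
  outer loop
   vertex 2.8 2.0 4.8
   vertex 4.4 1.8 1.2
   vertex 3.8 4.5 4.9
  endloop
 endfacet
 facet normal 0.541 -0.791 0.284
  outer loop
   vertex 2.8 2.0 4.8
   vertex 1.6 1.0 4.3
   vertex 4.4 1.8 1.2
  endloop
 endfacet
 facet normal 0.986 0.161 0.042
  outer loop
   vertex 4.1 3.4 2.1
   vertex 3.8 4.5 4.9
   vertex 4.4 1.8 1.2
  endloop
 endfacet
 facet normal 0.066 0.499 -0.864
  outer loop
   vertex 4.1 3.4 2.1
   vertex 4.4 1.8 1.2
   vertex 2.7 4.8 2.8
  endloop
 endfacet
 facet normal 0.631 0.743 -0.224
  outer loop
   vertex 4.1 3.4 2.1
   vertex 2.7 4.8 2.8
   vertex 3.8 4.5 4.9
  endloop
 endfacet
 facet normal -0.049 0.448 -0.893
  outer loop
   vertex 0.8 2.6 1.8
   vertex 2.7 4.8 2.8
   vertex 4.4 1.8 1.2
  endloop
 endfacet
 facet normal -0.265 -0.848 -0.458
  outer loop
   vertex 0.8 2.6 1.8
   vertex 4.4 1.8 1.2
   vertex 1.6 1.0 4.3
  endloop
 endfacet
 facet normal -0.784 -0.605 -0.136
  outer loop
   vertex 0.8 2.6 1.8
   vertex 1.6 1.0 4.3
   vertex 0.4 2.6 4.1
  endloop
 endfacet
 facet normal -0.985 0.015 -0.171
  outer loop
   vertex 0.8 2.6 1.8
   vertex 0.4 2.6 4.1
   vertex 0.3 4.0 4.8
  endloop
 endfacet
 facet normal -0.853 0.404 -0.331
  outer loop
   vertex 1.2 5.0 3.7
   vertex 0.8 2.6 1.8
   vertex 0.3 4.0 4.8
  endloop
 endfacet
 facet normal -0.342 0.618 -0.708
  outer loop
   vertex 1.2 5.0 3.7
   vertex 2.7 4.8 2.8
   vertex 0.8 2.6 1.8
  endloop
 endfacet
 facet normal -0.129 0.784 0.607
  outer loop
   vertex 1.2 5.0 3.7
   vertex 0.3 4.0 4.8
   vertex 3.8 4.5 4.9
  endloop
 endfacet
 facet normal 0.164 0.985 0.055
  outer loop
   vertex 1.2 5.0 3.7
   vertex 3.8 4.5 4.9
   vertex 2.7 4.8 2.8
  endloop
 endfacet
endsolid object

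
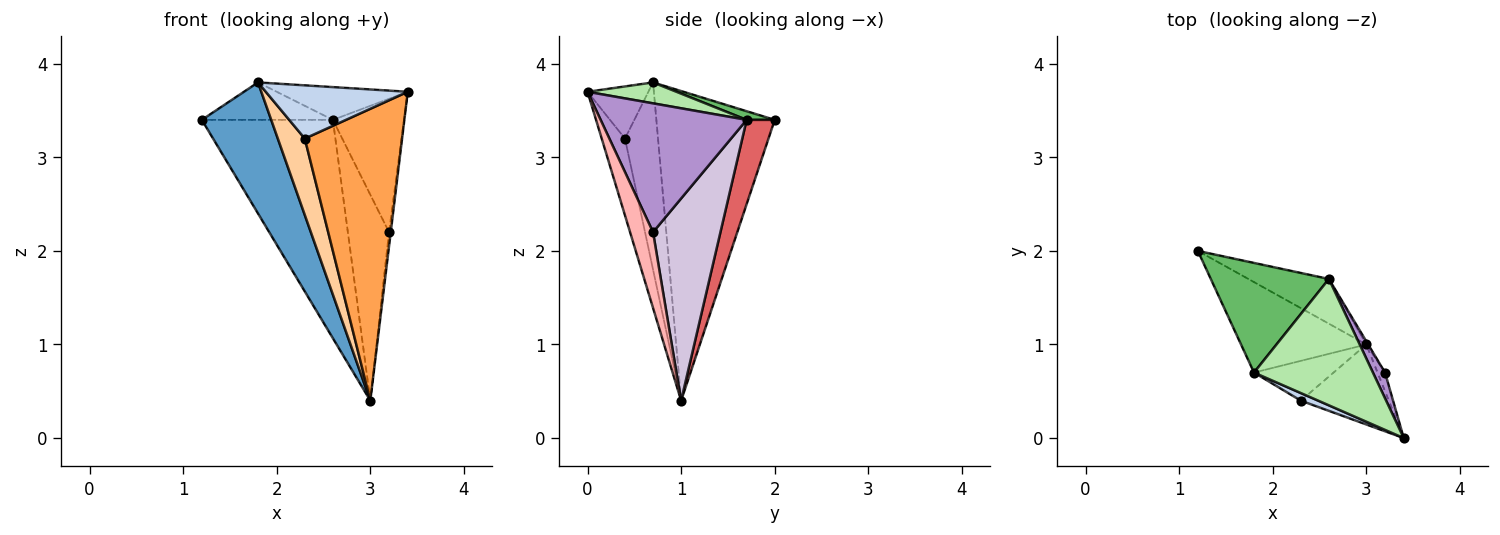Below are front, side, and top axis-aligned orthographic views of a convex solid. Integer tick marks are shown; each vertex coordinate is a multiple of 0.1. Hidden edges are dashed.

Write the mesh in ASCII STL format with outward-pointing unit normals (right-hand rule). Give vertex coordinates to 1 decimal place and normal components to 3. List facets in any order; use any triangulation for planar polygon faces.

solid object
 facet normal -0.815 -0.477 -0.330
  outer loop
   vertex 3.0 1.0 0.4
   vertex 1.8 0.7 3.8
   vertex 1.2 2.0 3.4
  endloop
 endfacet
 facet normal -0.391 -0.911 0.130
  outer loop
   vertex 2.3 0.4 3.2
   vertex 3.4 0.0 3.7
   vertex 1.8 0.7 3.8
  endloop
 endfacet
 facet normal -0.225 -0.940 -0.258
  outer loop
   vertex 2.3 0.4 3.2
   vertex 3.0 1.0 0.4
   vertex 3.4 0.0 3.7
  endloop
 endfacet
 facet normal -0.736 -0.601 -0.313
  outer loop
   vertex 2.3 0.4 3.2
   vertex 1.8 0.7 3.8
   vertex 3.0 1.0 0.4
  endloop
 endfacet
 facet normal 0.069 0.322 0.944
  outer loop
   vertex 2.6 1.7 3.4
   vertex 1.2 2.0 3.4
   vertex 1.8 0.7 3.8
  endloop
 endfacet
 facet normal 0.168 0.247 0.954
  outer loop
   vertex 2.6 1.7 3.4
   vertex 1.8 0.7 3.8
   vertex 3.4 0.0 3.7
  endloop
 endfacet
 facet normal 0.205 0.959 -0.196
  outer loop
   vertex 2.6 1.7 3.4
   vertex 3.0 1.0 0.4
   vertex 1.2 2.0 3.4
  endloop
 endfacet
 facet normal 0.992 0.074 -0.098
  outer loop
   vertex 3.2 0.7 2.2
   vertex 3.4 0.0 3.7
   vertex 3.0 1.0 0.4
  endloop
 endfacet
 facet normal 0.896 0.436 0.084
  outer loop
   vertex 3.2 0.7 2.2
   vertex 2.6 1.7 3.4
   vertex 3.4 0.0 3.7
  endloop
 endfacet
 facet normal 0.853 0.521 -0.008
  outer loop
   vertex 3.2 0.7 2.2
   vertex 3.0 1.0 0.4
   vertex 2.6 1.7 3.4
  endloop
 endfacet
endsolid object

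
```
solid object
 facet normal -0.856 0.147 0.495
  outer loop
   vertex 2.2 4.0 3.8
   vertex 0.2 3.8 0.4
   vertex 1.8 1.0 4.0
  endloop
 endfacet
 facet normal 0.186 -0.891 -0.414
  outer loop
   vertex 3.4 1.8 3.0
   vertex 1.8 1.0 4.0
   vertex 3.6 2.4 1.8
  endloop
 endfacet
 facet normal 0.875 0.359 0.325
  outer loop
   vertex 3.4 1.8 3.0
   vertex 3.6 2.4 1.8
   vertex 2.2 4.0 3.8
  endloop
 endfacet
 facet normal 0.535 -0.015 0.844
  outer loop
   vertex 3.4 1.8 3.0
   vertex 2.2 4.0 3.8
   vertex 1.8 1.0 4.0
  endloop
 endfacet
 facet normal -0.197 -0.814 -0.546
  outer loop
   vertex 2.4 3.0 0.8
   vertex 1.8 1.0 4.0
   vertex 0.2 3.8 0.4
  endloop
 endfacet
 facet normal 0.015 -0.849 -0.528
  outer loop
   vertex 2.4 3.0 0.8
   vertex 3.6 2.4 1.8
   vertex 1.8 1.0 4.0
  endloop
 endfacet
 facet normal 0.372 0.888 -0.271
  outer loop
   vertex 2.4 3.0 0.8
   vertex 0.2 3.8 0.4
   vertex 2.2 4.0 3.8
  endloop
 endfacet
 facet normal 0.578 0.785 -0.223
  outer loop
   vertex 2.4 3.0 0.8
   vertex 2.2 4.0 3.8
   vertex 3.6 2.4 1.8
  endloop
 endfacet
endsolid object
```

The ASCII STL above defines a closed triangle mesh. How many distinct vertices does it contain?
6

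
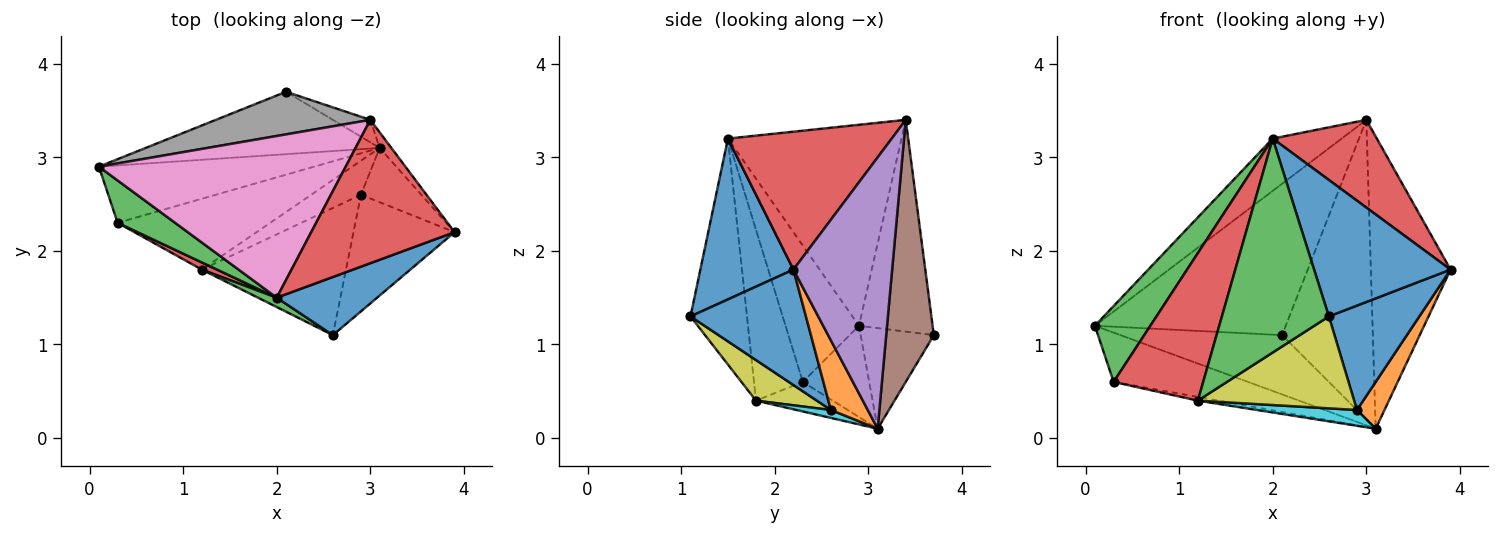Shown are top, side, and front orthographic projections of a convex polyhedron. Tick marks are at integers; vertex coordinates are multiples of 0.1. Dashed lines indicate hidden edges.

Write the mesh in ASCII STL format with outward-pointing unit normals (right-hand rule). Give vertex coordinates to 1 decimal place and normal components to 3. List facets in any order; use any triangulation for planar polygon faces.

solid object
 facet normal 0.532 -0.779 0.332
  outer loop
   vertex 2.0 1.5 3.2
   vertex 2.6 1.1 1.3
   vertex 3.9 2.2 1.8
  endloop
 endfacet
 facet normal -0.298 0.658 -0.692
  outer loop
   vertex 2.1 3.7 1.1
   vertex 3.1 3.1 0.1
   vertex 0.1 2.9 1.2
  endloop
 endfacet
 facet normal -0.467 -0.884 0.039
  outer loop
   vertex 1.2 1.8 0.4
   vertex 2.6 1.1 1.3
   vertex 2.0 1.5 3.2
  endloop
 endfacet
 facet normal 0.634 -0.403 0.659
  outer loop
   vertex 3.0 3.4 3.4
   vertex 2.0 1.5 3.2
   vertex 3.9 2.2 1.8
  endloop
 endfacet
 facet normal 0.778 0.628 -0.034
  outer loop
   vertex 3.0 3.4 3.4
   vertex 3.9 2.2 1.8
   vertex 3.1 3.1 0.1
  endloop
 endfacet
 facet normal 0.464 0.883 -0.066
  outer loop
   vertex 3.0 3.4 3.4
   vertex 3.1 3.1 0.1
   vertex 2.1 3.7 1.1
  endloop
 endfacet
 facet normal -0.613 0.243 0.752
  outer loop
   vertex 3.0 3.4 3.4
   vertex 0.1 2.9 1.2
   vertex 2.0 1.5 3.2
  endloop
 endfacet
 facet normal -0.348 0.902 0.254
  outer loop
   vertex 3.0 3.4 3.4
   vertex 2.1 3.7 1.1
   vertex 0.1 2.9 1.2
  endloop
 endfacet
 facet normal 0.222 -0.571 -0.790
  outer loop
   vertex 2.9 2.6 0.3
   vertex 2.6 1.1 1.3
   vertex 1.2 1.8 0.4
  endloop
 endfacet
 facet normal 0.143 -0.416 -0.898
  outer loop
   vertex 2.9 2.6 0.3
   vertex 1.2 1.8 0.4
   vertex 3.1 3.1 0.1
  endloop
 endfacet
 facet normal 0.648 -0.508 -0.567
  outer loop
   vertex 2.9 2.6 0.3
   vertex 3.9 2.2 1.8
   vertex 2.6 1.1 1.3
  endloop
 endfacet
 facet normal 0.658 -0.491 -0.570
  outer loop
   vertex 2.9 2.6 0.3
   vertex 3.1 3.1 0.1
   vertex 3.9 2.2 1.8
  endloop
 endfacet
 facet normal -0.756 -0.571 0.319
  outer loop
   vertex 0.3 2.3 0.6
   vertex 2.0 1.5 3.2
   vertex 0.1 2.9 1.2
  endloop
 endfacet
 facet normal -0.478 -0.877 0.043
  outer loop
   vertex 0.3 2.3 0.6
   vertex 1.2 1.8 0.4
   vertex 2.0 1.5 3.2
  endloop
 endfacet
 facet normal -0.306 0.620 -0.722
  outer loop
   vertex 0.3 2.3 0.6
   vertex 0.1 2.9 1.2
   vertex 3.1 3.1 0.1
  endloop
 endfacet
 facet normal -0.190 0.051 -0.981
  outer loop
   vertex 0.3 2.3 0.6
   vertex 3.1 3.1 0.1
   vertex 1.2 1.8 0.4
  endloop
 endfacet
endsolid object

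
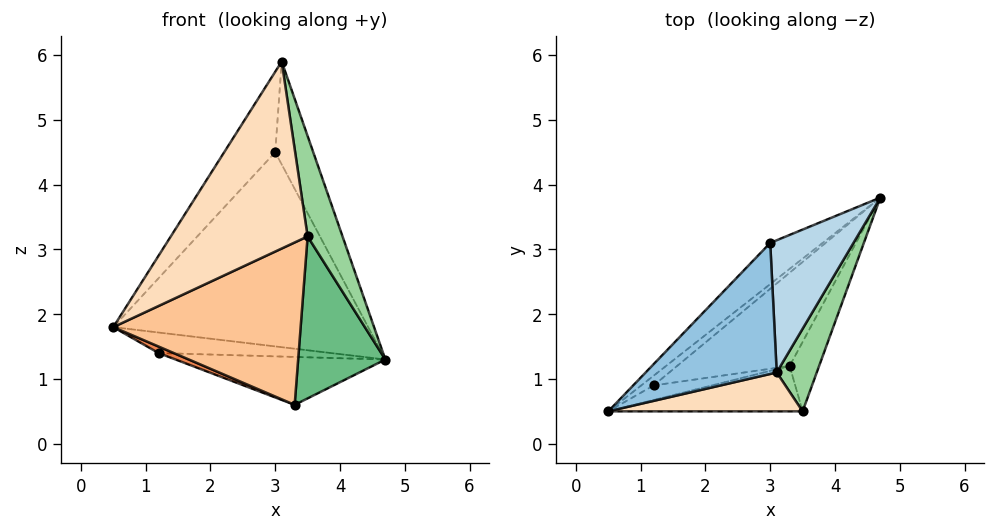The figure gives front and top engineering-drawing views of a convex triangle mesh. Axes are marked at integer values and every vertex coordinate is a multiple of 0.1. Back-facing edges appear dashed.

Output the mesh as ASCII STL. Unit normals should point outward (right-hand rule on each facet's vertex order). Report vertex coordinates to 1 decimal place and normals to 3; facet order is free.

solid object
 facet normal -0.621 0.766 -0.163
  outer loop
   vertex 3.0 3.1 4.5
   vertex 4.7 3.8 1.3
   vertex 0.5 0.5 1.8
  endloop
 endfacet
 facet normal -0.826 0.295 0.481
  outer loop
   vertex 3.0 3.1 4.5
   vertex 0.5 0.5 1.8
   vertex 3.1 1.1 5.9
  endloop
 endfacet
 facet normal 0.777 0.387 0.497
  outer loop
   vertex 3.0 3.1 4.5
   vertex 3.1 1.1 5.9
   vertex 4.7 3.8 1.3
  endloop
 endfacet
 facet normal -0.606 0.719 -0.341
  outer loop
   vertex 1.2 0.9 1.4
   vertex 0.5 0.5 1.8
   vertex 4.7 3.8 1.3
  endloop
 endfacet
 facet normal -0.279 -0.390 -0.878
  outer loop
   vertex 1.2 0.9 1.4
   vertex 3.3 1.2 0.6
   vertex 0.5 0.5 1.8
  endloop
 endfacet
 facet normal -0.375 0.424 -0.825
  outer loop
   vertex 1.2 0.9 1.4
   vertex 4.7 3.8 1.3
   vertex 3.3 1.2 0.6
  endloop
 endfacet
 facet normal 0.125 -0.956 -0.267
  outer loop
   vertex 3.5 0.5 3.2
   vertex 0.5 0.5 1.8
   vertex 3.3 1.2 0.6
  endloop
 endfacet
 facet normal -0.095 -0.975 0.203
  outer loop
   vertex 3.5 0.5 3.2
   vertex 3.1 1.1 5.9
   vertex 0.5 0.5 1.8
  endloop
 endfacet
 facet normal 0.885 -0.427 -0.183
  outer loop
   vertex 3.5 0.5 3.2
   vertex 3.3 1.2 0.6
   vertex 4.7 3.8 1.3
  endloop
 endfacet
 facet normal 0.953 -0.235 0.193
  outer loop
   vertex 3.5 0.5 3.2
   vertex 4.7 3.8 1.3
   vertex 3.1 1.1 5.9
  endloop
 endfacet
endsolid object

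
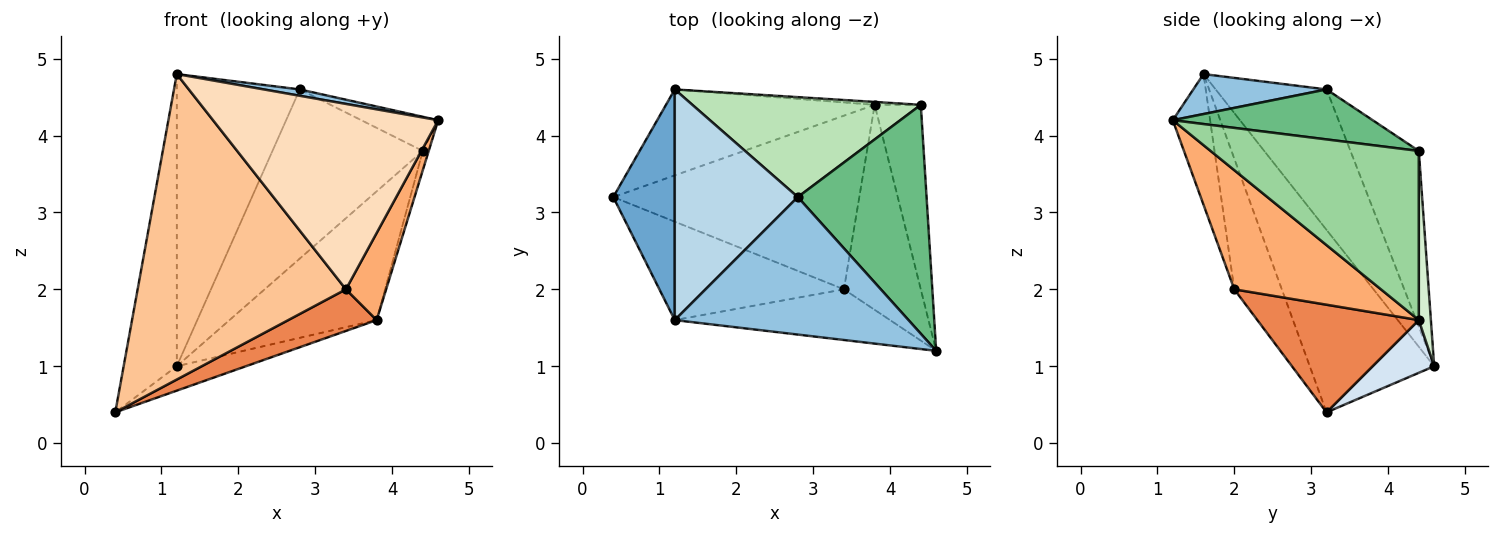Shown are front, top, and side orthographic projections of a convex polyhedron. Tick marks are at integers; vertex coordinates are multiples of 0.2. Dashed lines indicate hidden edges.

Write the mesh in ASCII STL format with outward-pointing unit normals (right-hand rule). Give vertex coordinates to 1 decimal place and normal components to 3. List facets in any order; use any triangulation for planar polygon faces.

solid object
 facet normal -0.878 0.375 0.296
  outer loop
   vertex 1.2 1.6 4.8
   vertex 1.2 4.6 1.0
   vertex 0.4 3.2 0.4
  endloop
 endfacet
 facet normal 0.168 -0.045 0.985
  outer loop
   vertex 2.8 3.2 4.6
   vertex 1.2 1.6 4.8
   vertex 4.6 1.2 4.2
  endloop
 endfacet
 facet normal -0.578 0.641 0.506
  outer loop
   vertex 2.8 3.2 4.6
   vertex 1.2 4.6 1.0
   vertex 1.2 1.6 4.8
  endloop
 endfacet
 facet normal 0.236 0.266 -0.935
  outer loop
   vertex 3.8 4.4 1.6
   vertex 0.4 3.2 0.4
   vertex 1.2 4.6 1.0
  endloop
 endfacet
 facet normal 0.391 -0.214 -0.895
  outer loop
   vertex 3.4 2.0 2.0
   vertex 0.4 3.2 0.4
   vertex 3.8 4.4 1.6
  endloop
 endfacet
 facet normal 0.819 -0.225 -0.528
  outer loop
   vertex 3.4 2.0 2.0
   vertex 3.8 4.4 1.6
   vertex 4.6 1.2 4.2
  endloop
 endfacet
 facet normal -0.212 -0.930 -0.300
  outer loop
   vertex 3.4 2.0 2.0
   vertex 1.2 1.6 4.8
   vertex 0.4 3.2 0.4
  endloop
 endfacet
 facet normal -0.158 -0.953 -0.260
  outer loop
   vertex 3.4 2.0 2.0
   vertex 4.6 1.2 4.2
   vertex 1.2 1.6 4.8
  endloop
 endfacet
 facet normal 0.358 0.138 0.923
  outer loop
   vertex 4.4 4.4 3.8
   vertex 2.8 3.2 4.6
   vertex 4.6 1.2 4.2
  endloop
 endfacet
 facet normal 0.964 0.027 -0.263
  outer loop
   vertex 4.4 4.4 3.8
   vertex 4.6 1.2 4.2
   vertex 3.8 4.4 1.6
  endloop
 endfacet
 facet normal -0.364 0.802 0.474
  outer loop
   vertex 4.4 4.4 3.8
   vertex 1.2 4.6 1.0
   vertex 2.8 3.2 4.6
  endloop
 endfacet
 facet normal 0.082 0.996 -0.022
  outer loop
   vertex 4.4 4.4 3.8
   vertex 3.8 4.4 1.6
   vertex 1.2 4.6 1.0
  endloop
 endfacet
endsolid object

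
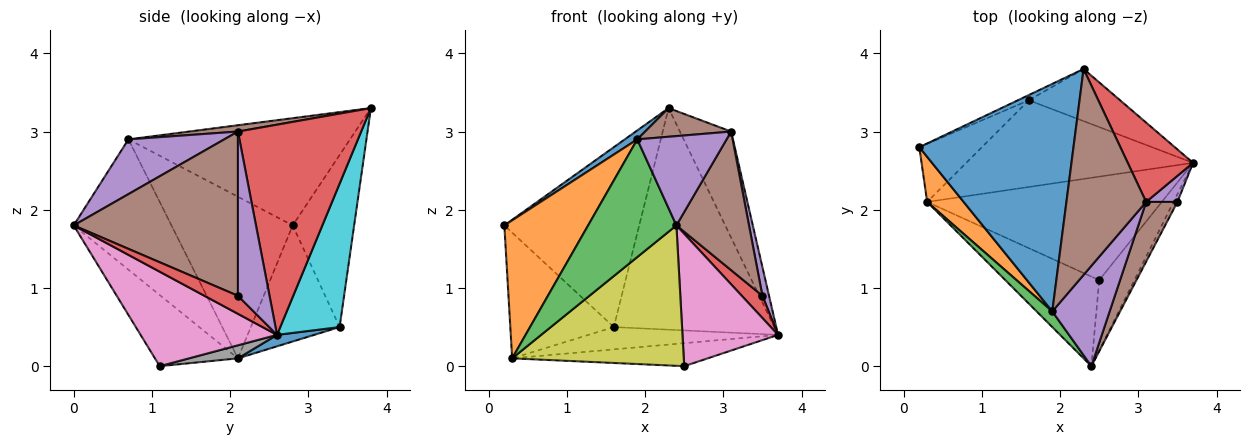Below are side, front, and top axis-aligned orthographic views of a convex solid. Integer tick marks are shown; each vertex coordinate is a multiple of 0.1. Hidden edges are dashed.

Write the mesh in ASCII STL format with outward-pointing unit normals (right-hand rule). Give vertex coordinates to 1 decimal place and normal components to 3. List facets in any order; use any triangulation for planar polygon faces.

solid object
 facet normal -0.571 -0.032 0.821
  outer loop
   vertex 1.9 0.7 2.9
   vertex 2.3 3.8 3.3
   vertex 0.2 2.8 1.8
  endloop
 endfacet
 facet normal -0.809 -0.559 0.183
  outer loop
   vertex 1.9 0.7 2.9
   vertex 0.2 2.8 1.8
   vertex 0.3 2.1 0.1
  endloop
 endfacet
 facet normal -0.739 -0.667 0.089
  outer loop
   vertex 1.9 0.7 2.9
   vertex 0.3 2.1 0.1
   vertex 2.4 0.0 1.8
  endloop
 endfacet
 facet normal 0.888 0.369 0.276
  outer loop
   vertex 3.1 2.1 3.0
   vertex 3.7 2.6 0.4
   vertex 2.3 3.8 3.3
  endloop
 endfacet
 facet normal 0.581 -0.541 0.608
  outer loop
   vertex 3.1 2.1 3.0
   vertex 1.9 0.7 2.9
   vertex 2.4 0.0 1.8
  endloop
 endfacet
 facet normal 0.078 -0.137 0.987
  outer loop
   vertex 3.1 2.1 3.0
   vertex 2.3 3.8 3.3
   vertex 1.9 0.7 2.9
  endloop
 endfacet
 facet normal 0.783 -0.549 -0.292
  outer loop
   vertex 2.5 1.1 0.0
   vertex 3.7 2.6 0.4
   vertex 2.4 0.0 1.8
  endloop
 endfacet
 facet normal 0.054 0.217 -0.975
  outer loop
   vertex 2.5 1.1 0.0
   vertex 0.3 2.1 0.1
   vertex 3.7 2.6 0.4
  endloop
 endfacet
 facet normal -0.377 -0.781 -0.498
  outer loop
   vertex 2.5 1.1 0.0
   vertex 2.4 0.0 1.8
   vertex 0.3 2.1 0.1
  endloop
 endfacet
 facet normal 0.339 0.916 -0.216
  outer loop
   vertex 1.6 3.4 0.5
   vertex 2.3 3.8 3.3
   vertex 3.7 2.6 0.4
  endloop
 endfacet
 facet normal 0.049 0.249 -0.967
  outer loop
   vertex 1.6 3.4 0.5
   vertex 3.7 2.6 0.4
   vertex 0.3 2.1 0.1
  endloop
 endfacet
 facet normal -0.414 0.910 -0.026
  outer loop
   vertex 1.6 3.4 0.5
   vertex 0.2 2.8 1.8
   vertex 2.3 3.8 3.3
  endloop
 endfacet
 facet normal -0.614 0.716 -0.331
  outer loop
   vertex 1.6 3.4 0.5
   vertex 0.3 2.1 0.1
   vertex 0.2 2.8 1.8
  endloop
 endfacet
 facet normal 0.837 -0.516 -0.181
  outer loop
   vertex 3.5 2.1 0.9
   vertex 2.4 0.0 1.8
   vertex 3.7 2.6 0.4
  endloop
 endfacet
 facet normal 0.962 -0.202 0.183
  outer loop
   vertex 3.5 2.1 0.9
   vertex 3.7 2.6 0.4
   vertex 3.1 2.1 3.0
  endloop
 endfacet
 facet normal 0.901 -0.398 0.172
  outer loop
   vertex 3.5 2.1 0.9
   vertex 3.1 2.1 3.0
   vertex 2.4 0.0 1.8
  endloop
 endfacet
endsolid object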